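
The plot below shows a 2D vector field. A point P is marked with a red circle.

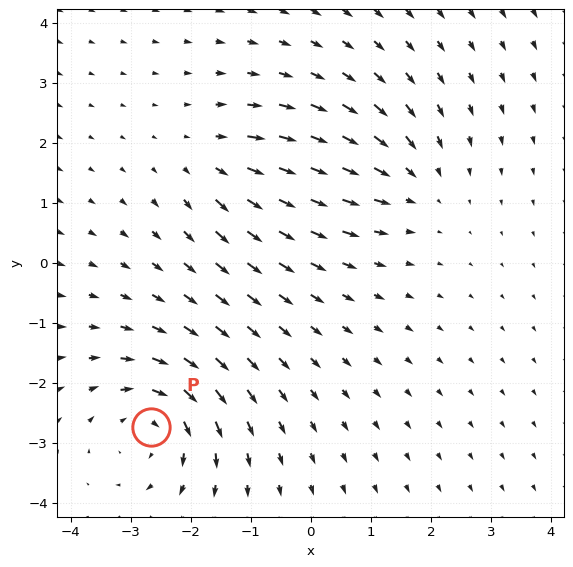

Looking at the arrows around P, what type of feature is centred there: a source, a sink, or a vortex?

vortex

At P (-2.7, -2.7) the arrows circulate clockwise. Divergence ≈0, curl about -5 — near-zero divergence with nonzero curl is a vortex.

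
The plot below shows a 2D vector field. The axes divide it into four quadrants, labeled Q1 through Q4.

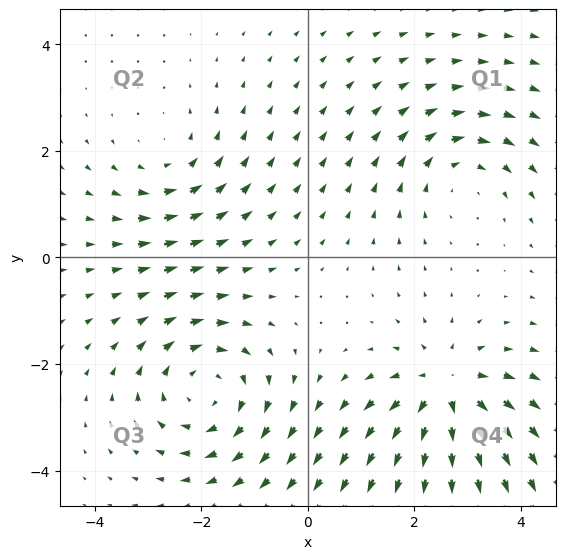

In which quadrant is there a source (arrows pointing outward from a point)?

Q4

The source sits at approximately (2.6, -2.5), which lies in quadrant Q4. The divergence there is about +4, positive as expected for a source.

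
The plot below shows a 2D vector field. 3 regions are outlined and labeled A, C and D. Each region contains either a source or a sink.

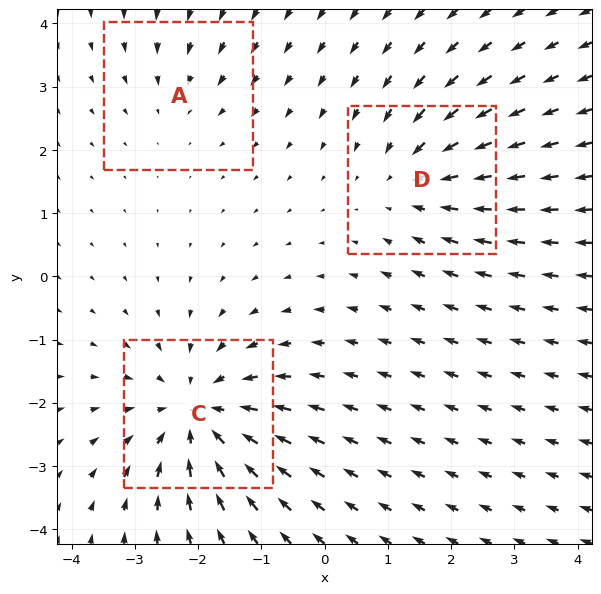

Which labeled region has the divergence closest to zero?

Divergence at each region's feature centre — A: about -2, C: about -5, D: about -3. Region A is closest to zero.

A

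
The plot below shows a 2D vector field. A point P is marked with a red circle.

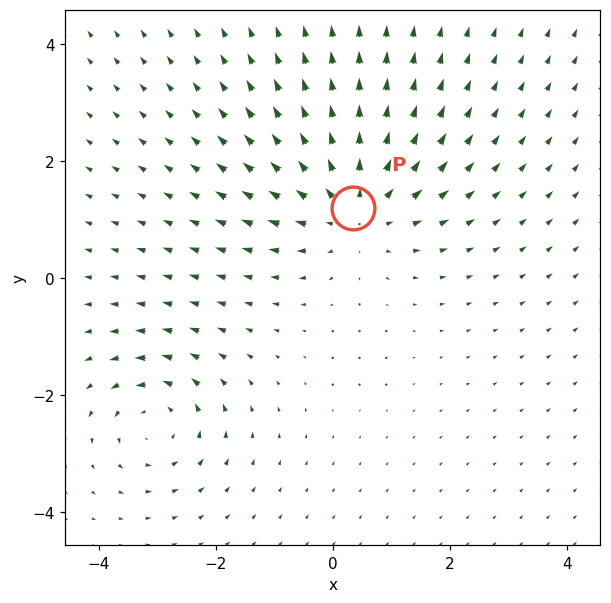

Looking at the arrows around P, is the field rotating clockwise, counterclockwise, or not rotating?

not rotating

Near P at (0.4, 1.2) the arrows show no circulation. The curl there is ≈0.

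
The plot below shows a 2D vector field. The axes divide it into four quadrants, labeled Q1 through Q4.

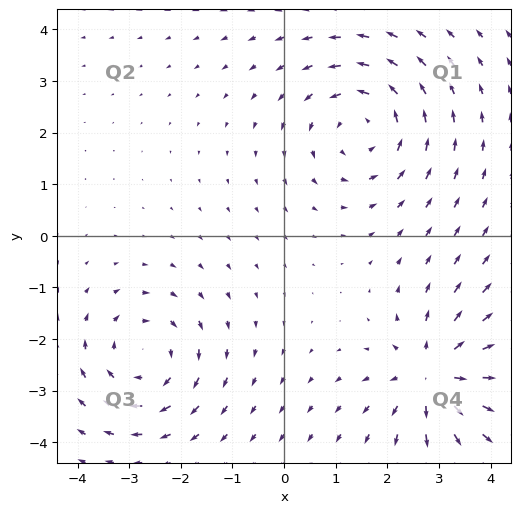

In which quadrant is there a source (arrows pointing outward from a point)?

Q4

The source sits at approximately (2.9, -2.7), which lies in quadrant Q4. The divergence there is about +5, positive as expected for a source.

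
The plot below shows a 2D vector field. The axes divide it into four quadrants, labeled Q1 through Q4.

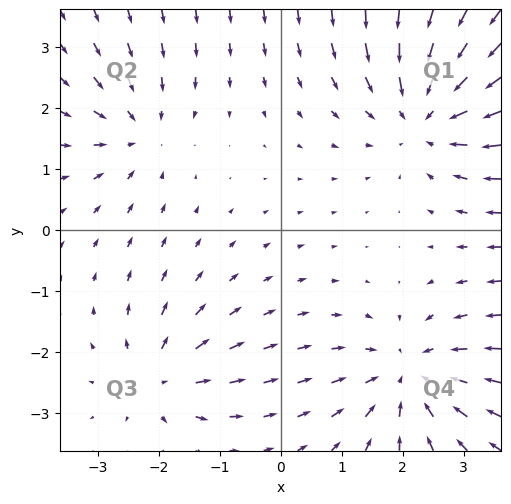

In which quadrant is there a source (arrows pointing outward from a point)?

The source sits at approximately (-2.0, -2.5), which lies in quadrant Q3. The divergence there is about +4, positive as expected for a source.

Q3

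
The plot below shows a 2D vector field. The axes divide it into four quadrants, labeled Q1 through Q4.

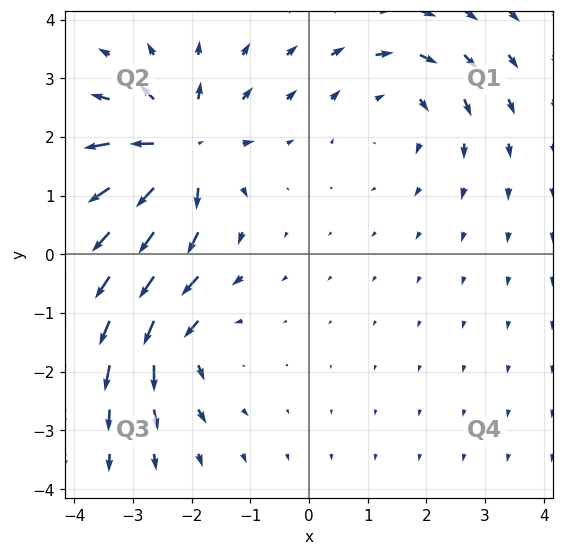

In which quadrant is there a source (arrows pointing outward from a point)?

Q2

The source sits at approximately (-2.2, 1.8), which lies in quadrant Q2. The divergence there is about +6, positive as expected for a source.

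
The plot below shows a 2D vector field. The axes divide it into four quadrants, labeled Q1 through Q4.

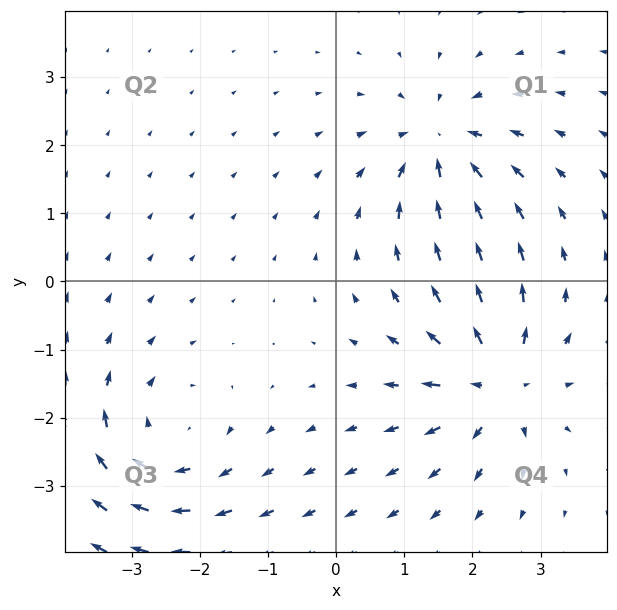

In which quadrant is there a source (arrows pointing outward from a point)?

Q4

The source sits at approximately (2.3, -1.5), which lies in quadrant Q4. The divergence there is about +6, positive as expected for a source.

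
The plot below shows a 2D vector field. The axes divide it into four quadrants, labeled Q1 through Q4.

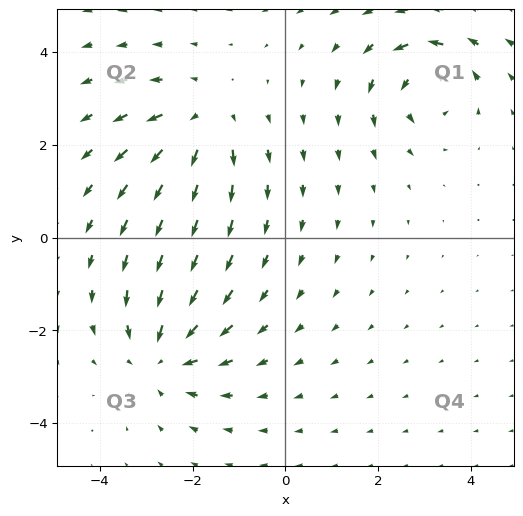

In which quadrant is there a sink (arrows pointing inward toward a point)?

Q3

The sink sits at approximately (-2.6, -2.5), which lies in quadrant Q3. The divergence there is about -4, negative as expected for a sink.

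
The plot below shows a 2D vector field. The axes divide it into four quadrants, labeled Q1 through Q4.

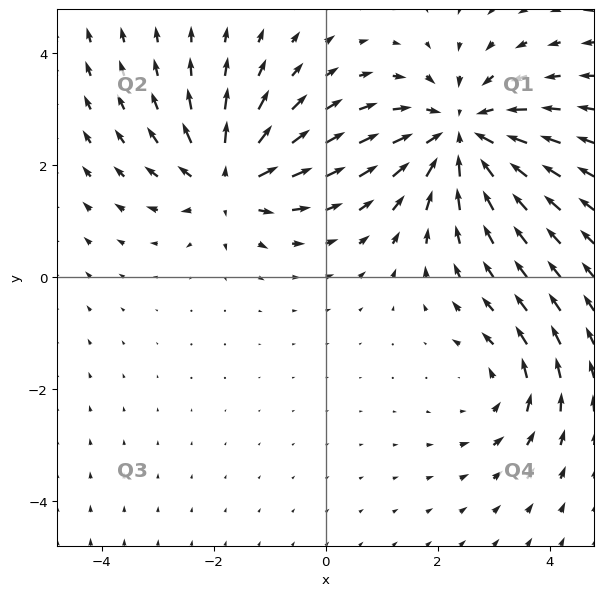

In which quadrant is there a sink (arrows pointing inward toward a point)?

Q1

The sink sits at approximately (2.4, 2.6), which lies in quadrant Q1. The divergence there is about -4, negative as expected for a sink.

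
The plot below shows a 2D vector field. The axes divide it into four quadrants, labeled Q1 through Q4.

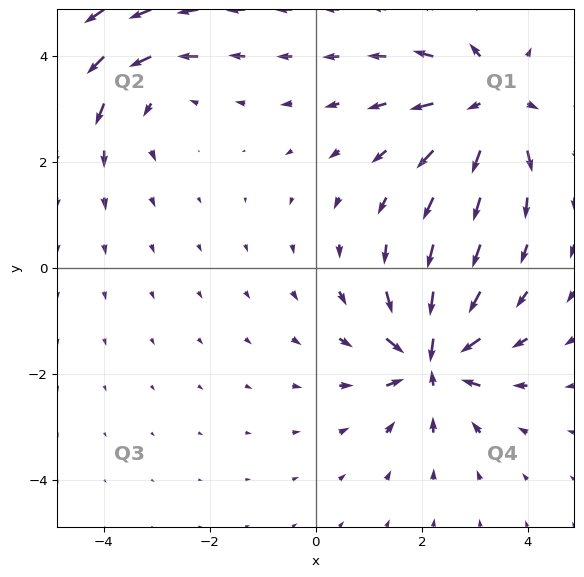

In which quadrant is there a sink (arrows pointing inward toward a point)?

The sink sits at approximately (2.2, -1.7), which lies in quadrant Q4. The divergence there is about -6, negative as expected for a sink.

Q4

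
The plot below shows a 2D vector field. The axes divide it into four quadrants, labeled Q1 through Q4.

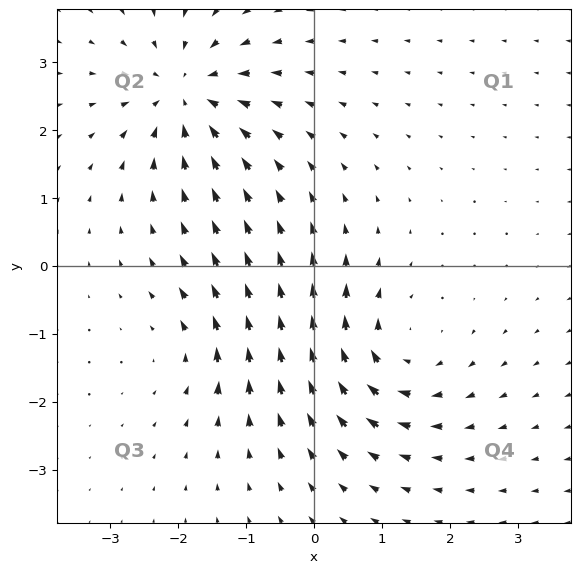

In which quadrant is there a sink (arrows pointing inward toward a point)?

Q2

The sink sits at approximately (-1.9, 2.5), which lies in quadrant Q2. The divergence there is about -5, negative as expected for a sink.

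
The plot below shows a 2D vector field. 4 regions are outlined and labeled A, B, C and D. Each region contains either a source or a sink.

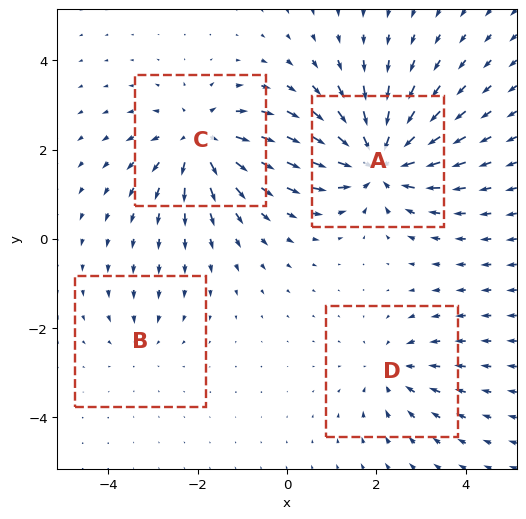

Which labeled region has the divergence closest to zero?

B

Divergence at each region's feature centre — A: about -7, B: about -2, C: about +5, D: about -3. Region B is closest to zero.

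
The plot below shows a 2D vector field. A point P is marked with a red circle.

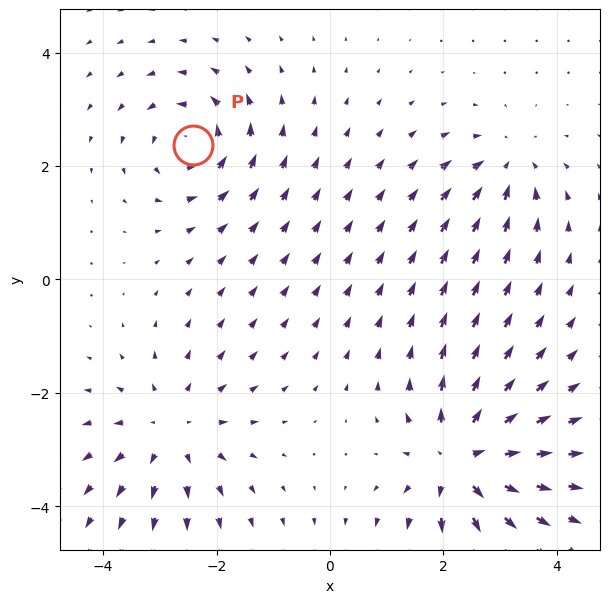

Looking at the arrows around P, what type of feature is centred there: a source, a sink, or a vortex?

At P (-2.4, 2.4) the arrows circulate counterclockwise. Divergence ≈0, curl about +5 — near-zero divergence with nonzero curl is a vortex.

vortex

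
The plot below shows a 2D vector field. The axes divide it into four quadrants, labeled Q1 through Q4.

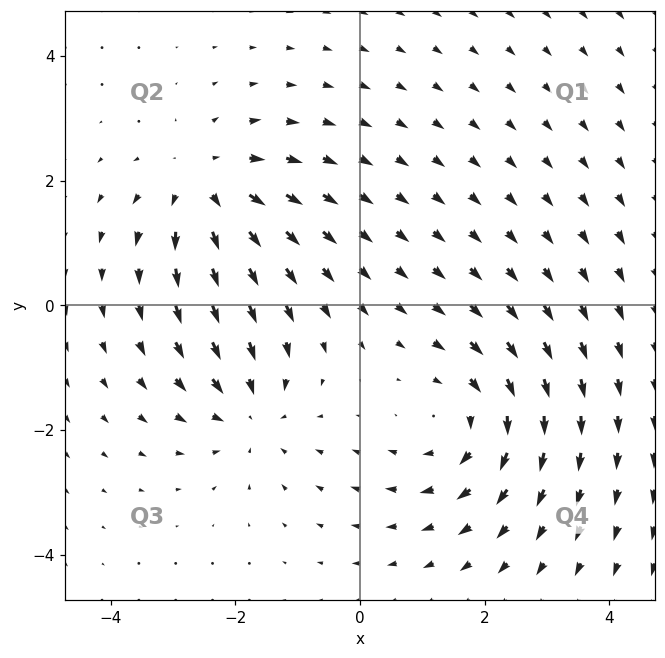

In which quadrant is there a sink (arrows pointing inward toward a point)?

The sink sits at approximately (-1.8, -1.7), which lies in quadrant Q3. The divergence there is about -3, negative as expected for a sink.

Q3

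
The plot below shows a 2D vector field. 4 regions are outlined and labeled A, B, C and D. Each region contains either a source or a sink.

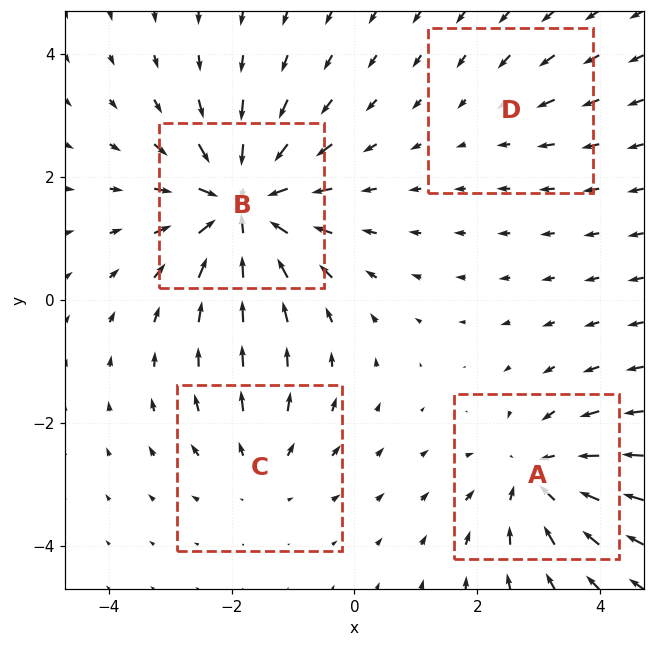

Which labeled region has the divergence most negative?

Divergence at each region's feature centre — A: about -5, B: about -8, C: about +3, D: about -2. Region B is most negative.

B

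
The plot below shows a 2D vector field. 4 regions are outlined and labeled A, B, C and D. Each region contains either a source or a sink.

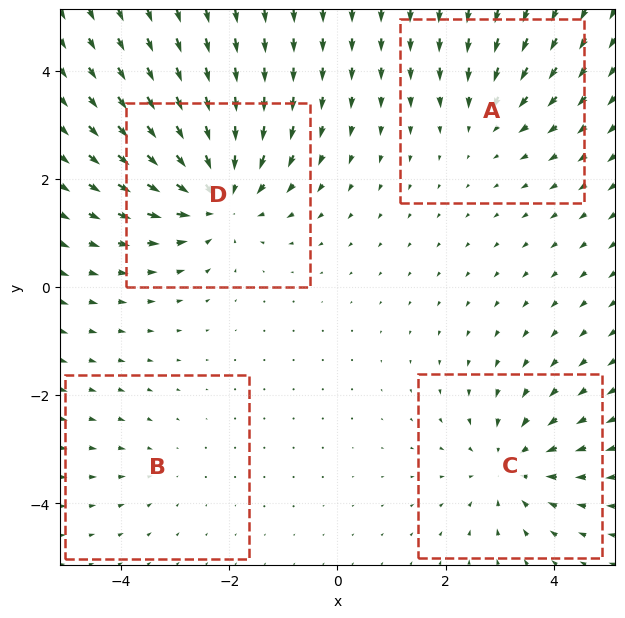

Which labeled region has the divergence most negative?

D

Divergence at each region's feature centre — A: about -3, B: about -2, C: about -4, D: about -6. Region D is most negative.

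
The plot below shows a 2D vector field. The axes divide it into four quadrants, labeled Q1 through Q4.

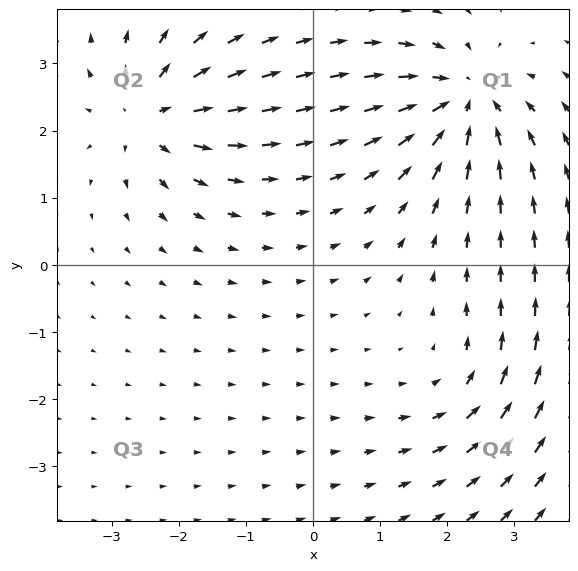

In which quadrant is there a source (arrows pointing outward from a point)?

Q2

The source sits at approximately (-2.4, 2.2), which lies in quadrant Q2. The divergence there is about +5, positive as expected for a source.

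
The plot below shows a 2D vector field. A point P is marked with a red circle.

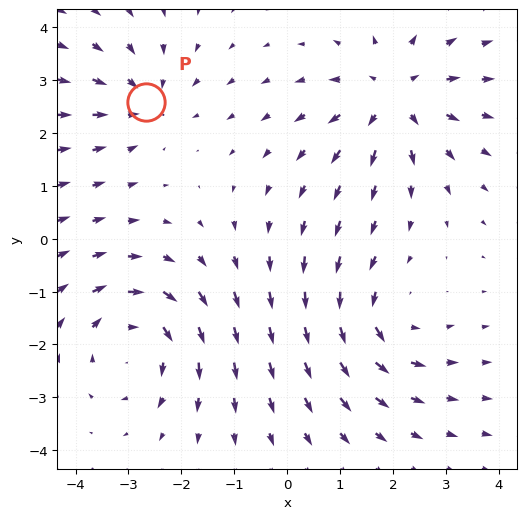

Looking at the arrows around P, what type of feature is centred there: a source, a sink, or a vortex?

sink

At P (-2.7, 2.6) the arrows converge inward. Divergence about -4, curl ≈0 — negative divergence with near-zero curl is a sink.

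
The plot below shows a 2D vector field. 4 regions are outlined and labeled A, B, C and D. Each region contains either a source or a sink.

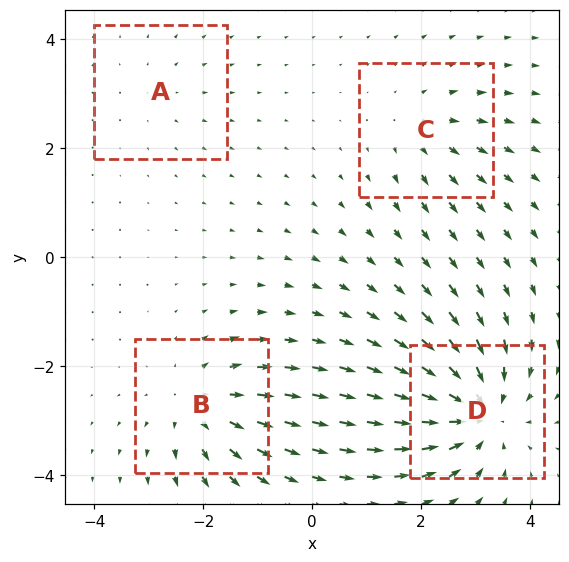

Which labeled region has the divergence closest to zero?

A

Divergence at each region's feature centre — A: about +2, B: about +5, C: about +3, D: about -7. Region A is closest to zero.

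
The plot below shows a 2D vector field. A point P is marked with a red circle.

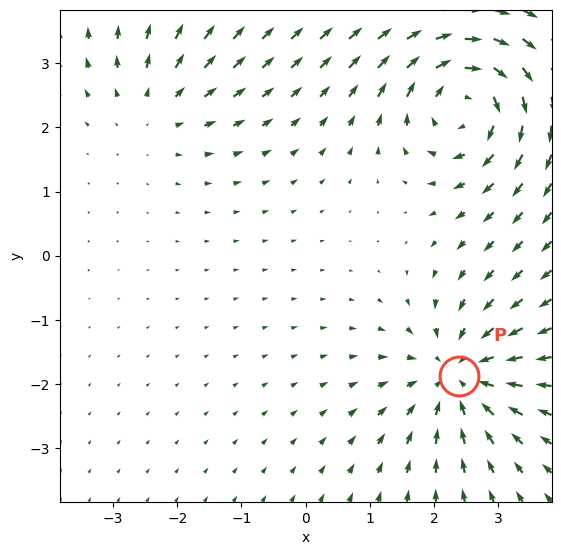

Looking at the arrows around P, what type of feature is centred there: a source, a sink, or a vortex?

At P (2.4, -1.9) the arrows converge inward. Divergence about -4, curl ≈0 — negative divergence with near-zero curl is a sink.

sink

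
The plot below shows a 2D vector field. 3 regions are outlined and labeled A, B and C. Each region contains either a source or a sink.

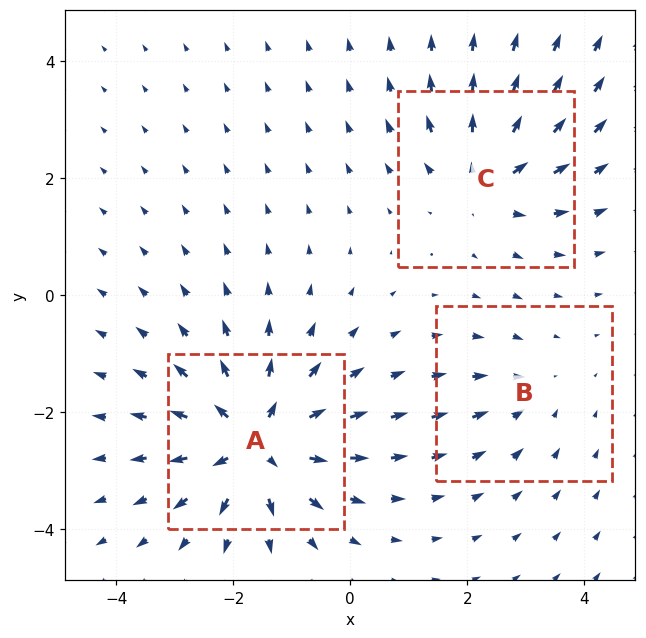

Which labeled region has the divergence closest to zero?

B

Divergence at each region's feature centre — A: about +6, B: about -2, C: about +4. Region B is closest to zero.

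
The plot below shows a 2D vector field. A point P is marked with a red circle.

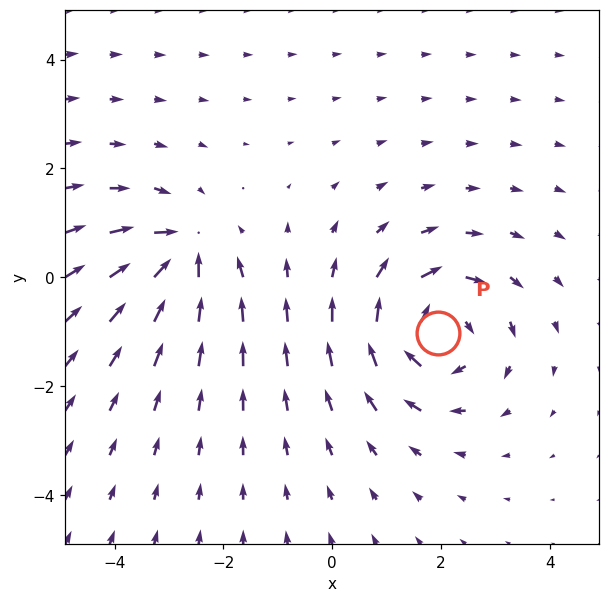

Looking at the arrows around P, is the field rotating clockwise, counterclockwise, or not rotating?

Near P at (1.9, -1.0) the arrows circulate clockwise. The curl (z-component) there is about -5; negative curl means clockwise rotation.

clockwise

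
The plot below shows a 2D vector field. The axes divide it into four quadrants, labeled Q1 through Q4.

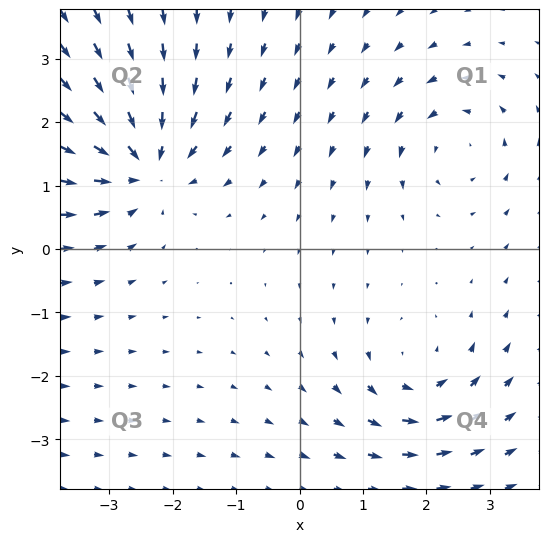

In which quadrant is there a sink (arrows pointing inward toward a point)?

The sink sits at approximately (-2.5, 1.4), which lies in quadrant Q2. The divergence there is about -5, negative as expected for a sink.

Q2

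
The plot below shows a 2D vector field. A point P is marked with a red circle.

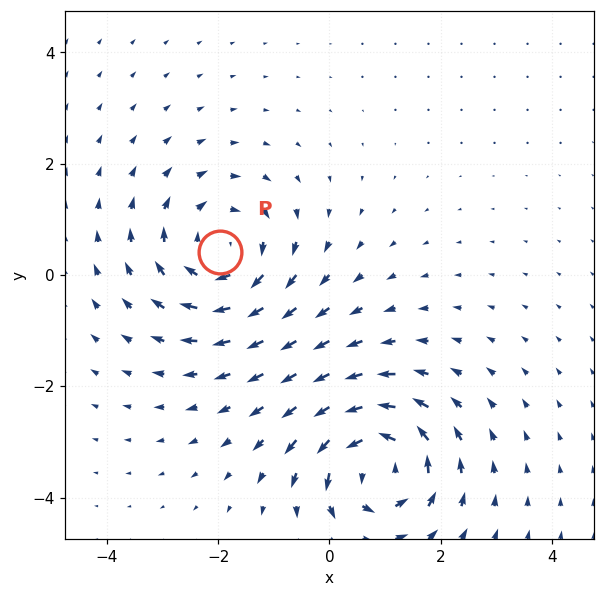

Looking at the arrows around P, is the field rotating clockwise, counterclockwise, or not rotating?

Near P at (-2.0, 0.4) the arrows circulate clockwise. The curl (z-component) there is about -4; negative curl means clockwise rotation.

clockwise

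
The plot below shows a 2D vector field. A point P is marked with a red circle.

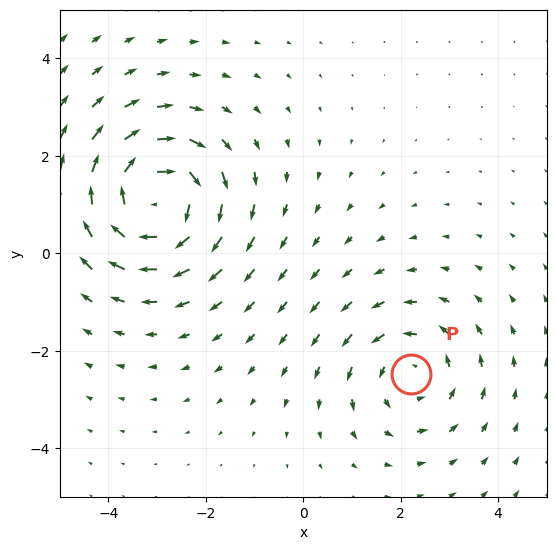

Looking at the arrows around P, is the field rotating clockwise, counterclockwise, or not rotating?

counterclockwise

Near P at (2.2, -2.5) the arrows circulate counterclockwise. The curl (z-component) there is about +2; positive curl means counterclockwise rotation.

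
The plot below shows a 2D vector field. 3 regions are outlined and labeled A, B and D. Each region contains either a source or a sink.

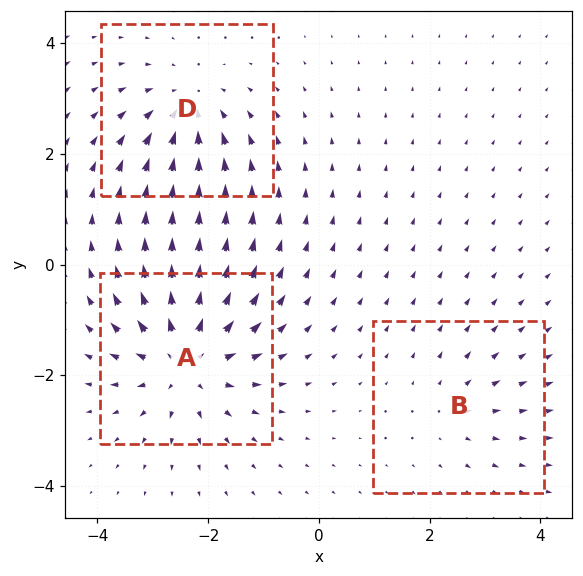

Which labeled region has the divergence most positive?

Divergence at each region's feature centre — A: about +5, B: about +2, D: about -3. Region A is most positive.

A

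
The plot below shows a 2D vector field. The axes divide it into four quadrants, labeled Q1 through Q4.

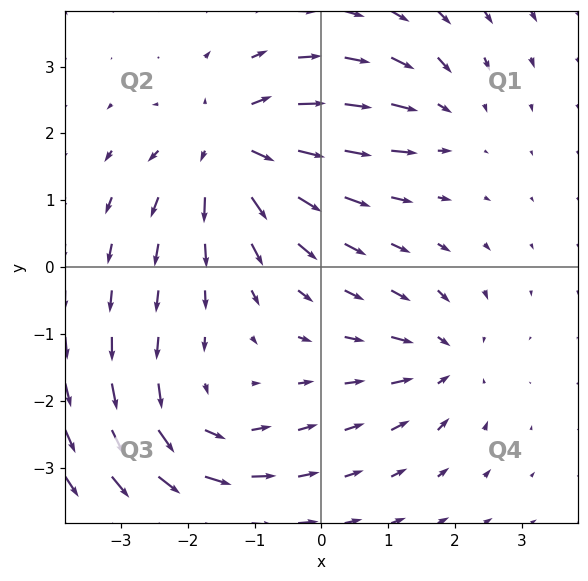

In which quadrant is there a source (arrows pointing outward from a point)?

The source sits at approximately (-1.3, 1.8), which lies in quadrant Q2. The divergence there is about +5, positive as expected for a source.

Q2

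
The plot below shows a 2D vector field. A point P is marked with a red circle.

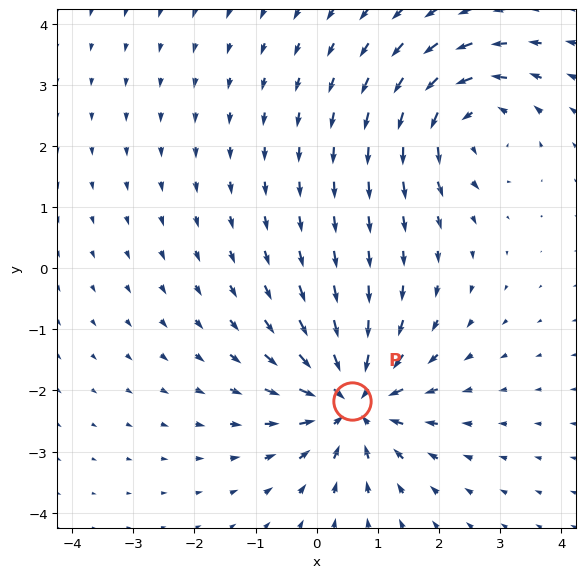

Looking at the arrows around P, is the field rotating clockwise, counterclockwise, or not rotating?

not rotating

Near P at (0.6, -2.2) the arrows show no circulation. The curl there is ≈0.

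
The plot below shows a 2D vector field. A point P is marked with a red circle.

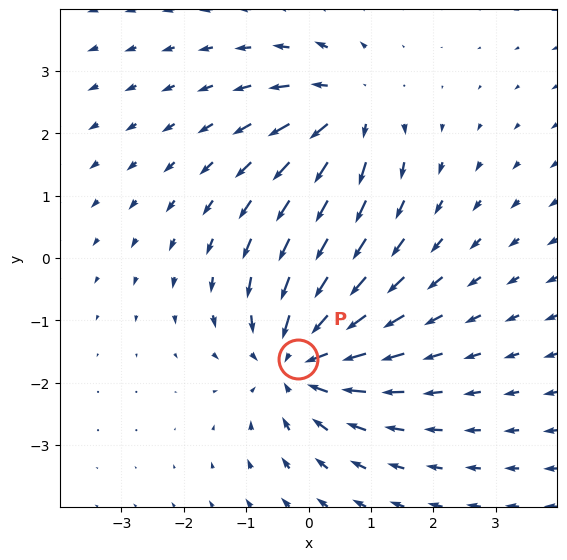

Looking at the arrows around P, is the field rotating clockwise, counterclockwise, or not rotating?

not rotating

Near P at (-0.2, -1.6) the arrows show no circulation. The curl there is ≈0.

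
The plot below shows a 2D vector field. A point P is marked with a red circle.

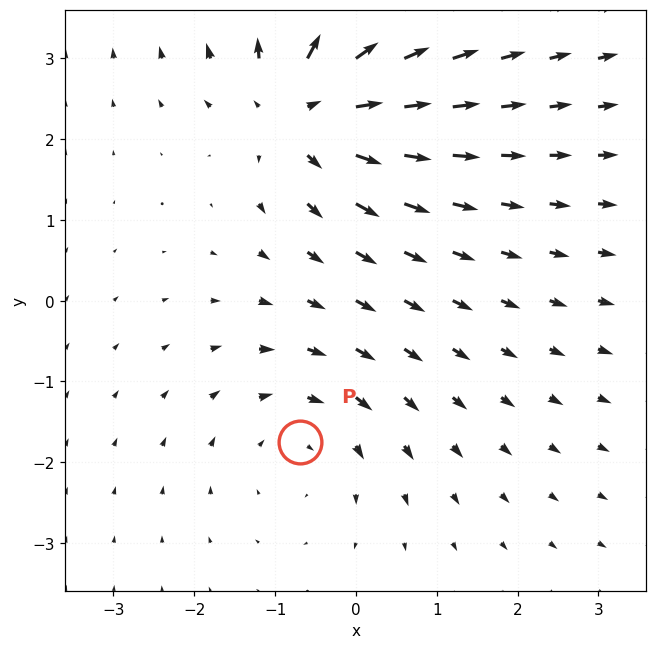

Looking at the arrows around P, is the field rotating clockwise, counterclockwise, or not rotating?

Near P at (-0.7, -1.8) the arrows circulate clockwise. The curl (z-component) there is about -3; negative curl means clockwise rotation.

clockwise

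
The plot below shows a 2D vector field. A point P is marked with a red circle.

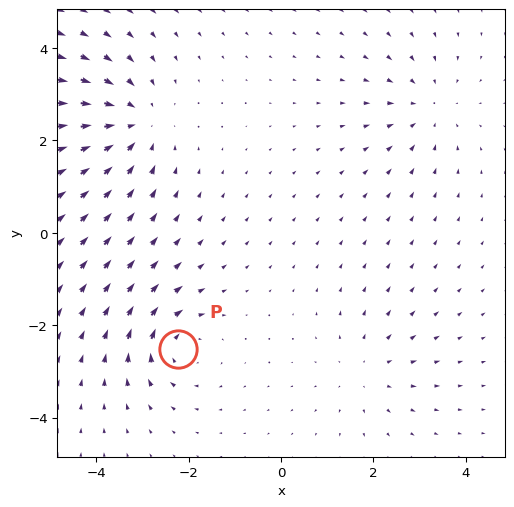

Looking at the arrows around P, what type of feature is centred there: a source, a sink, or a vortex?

At P (-2.2, -2.5) the arrows circulate clockwise. Divergence ≈0, curl about -5 — near-zero divergence with nonzero curl is a vortex.

vortex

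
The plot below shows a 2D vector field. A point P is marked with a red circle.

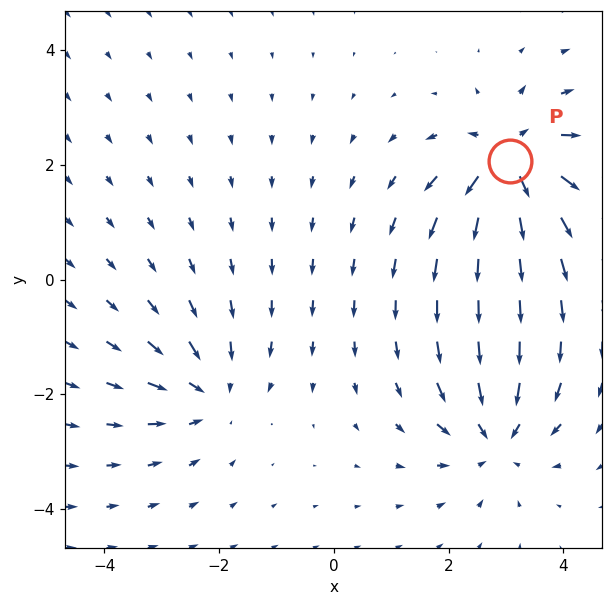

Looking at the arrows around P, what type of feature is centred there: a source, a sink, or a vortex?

At P (3.1, 2.1) the arrows spread outward. Divergence about +7, curl ≈0 — positive divergence with near-zero curl is a source.

source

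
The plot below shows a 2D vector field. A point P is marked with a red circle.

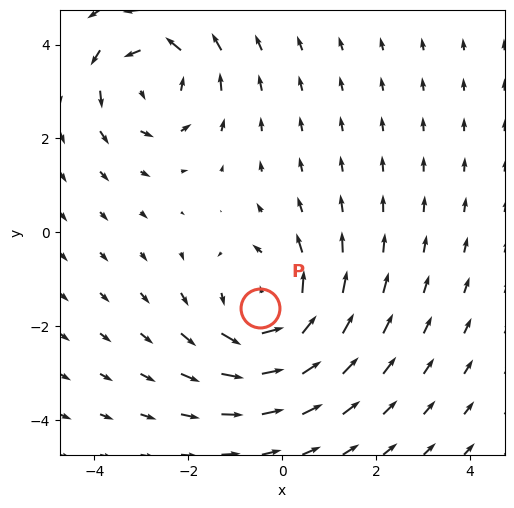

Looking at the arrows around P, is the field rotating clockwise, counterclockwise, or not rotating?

counterclockwise

Near P at (-0.5, -1.6) the arrows circulate counterclockwise. The curl (z-component) there is about +4; positive curl means counterclockwise rotation.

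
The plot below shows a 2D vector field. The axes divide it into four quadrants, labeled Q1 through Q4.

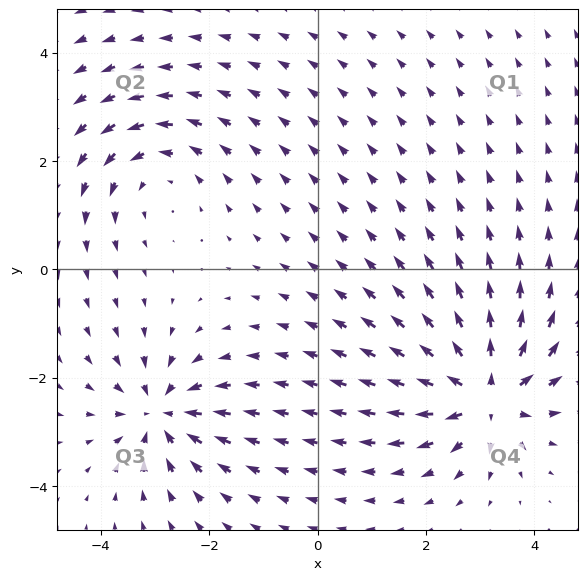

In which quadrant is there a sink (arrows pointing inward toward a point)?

The sink sits at approximately (-2.9, -2.7), which lies in quadrant Q3. The divergence there is about -5, negative as expected for a sink.

Q3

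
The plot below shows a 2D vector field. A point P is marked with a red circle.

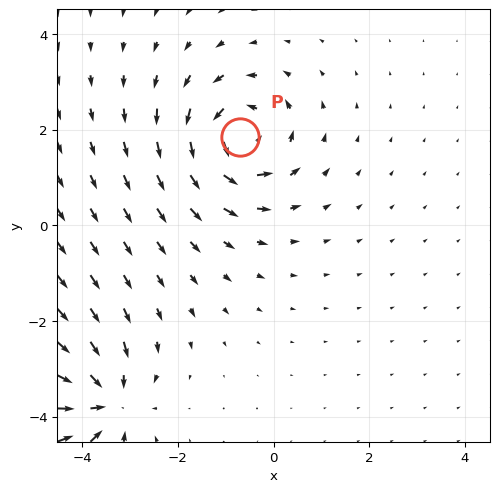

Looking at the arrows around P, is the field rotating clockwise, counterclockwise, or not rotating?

counterclockwise

Near P at (-0.7, 1.8) the arrows circulate counterclockwise. The curl (z-component) there is about +4; positive curl means counterclockwise rotation.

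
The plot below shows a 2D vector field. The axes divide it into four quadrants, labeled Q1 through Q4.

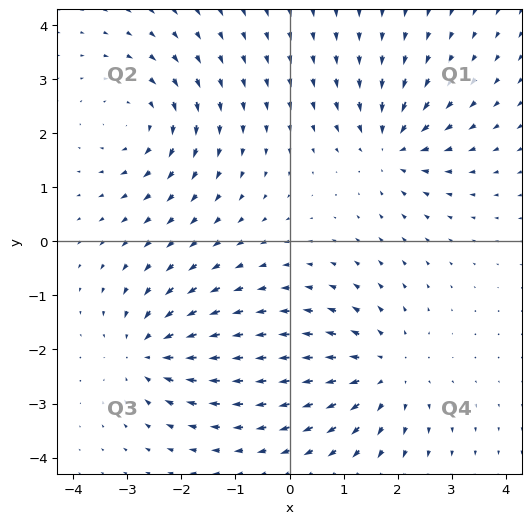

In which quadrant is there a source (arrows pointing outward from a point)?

The source sits at approximately (1.8, -2.4), which lies in quadrant Q4. The divergence there is about +3, positive as expected for a source.

Q4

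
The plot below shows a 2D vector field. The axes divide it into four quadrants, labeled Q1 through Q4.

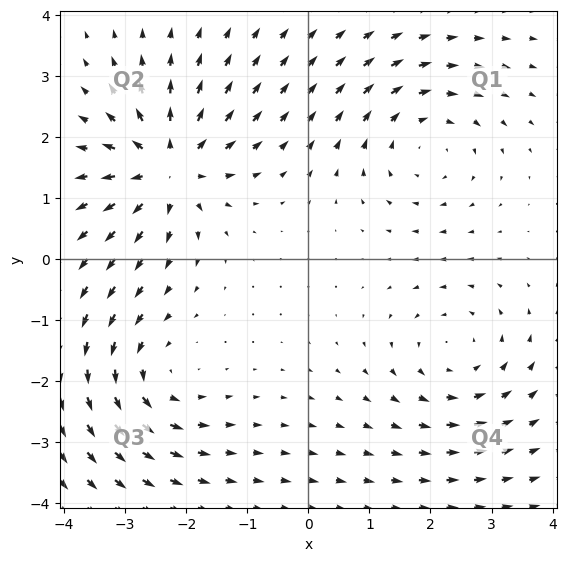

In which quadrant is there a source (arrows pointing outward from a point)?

The source sits at approximately (-2.3, 1.5), which lies in quadrant Q2. The divergence there is about +6, positive as expected for a source.

Q2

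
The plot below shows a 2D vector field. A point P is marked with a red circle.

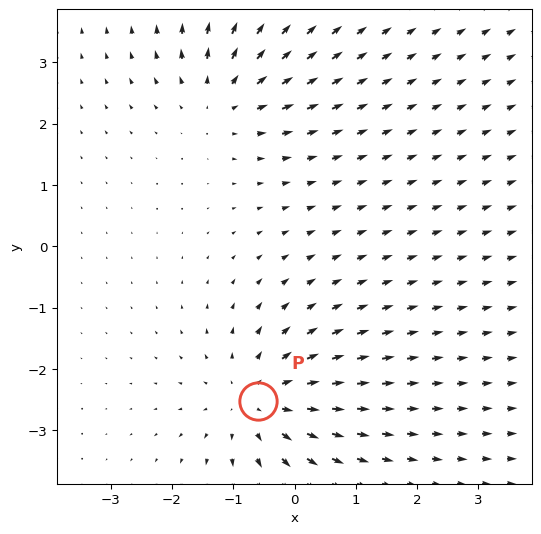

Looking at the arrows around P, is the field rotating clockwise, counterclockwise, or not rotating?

Near P at (-0.6, -2.5) the arrows show no circulation. The curl there is ≈0.

not rotating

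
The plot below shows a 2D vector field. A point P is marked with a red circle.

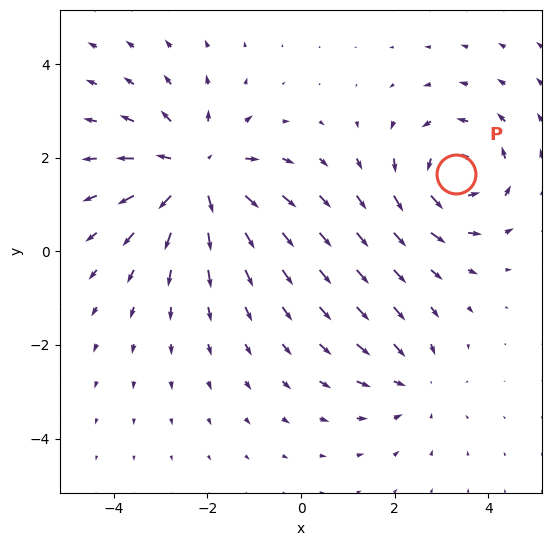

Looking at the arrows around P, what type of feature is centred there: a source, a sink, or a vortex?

vortex

At P (3.3, 1.7) the arrows circulate counterclockwise. Divergence ≈0, curl about +4 — near-zero divergence with nonzero curl is a vortex.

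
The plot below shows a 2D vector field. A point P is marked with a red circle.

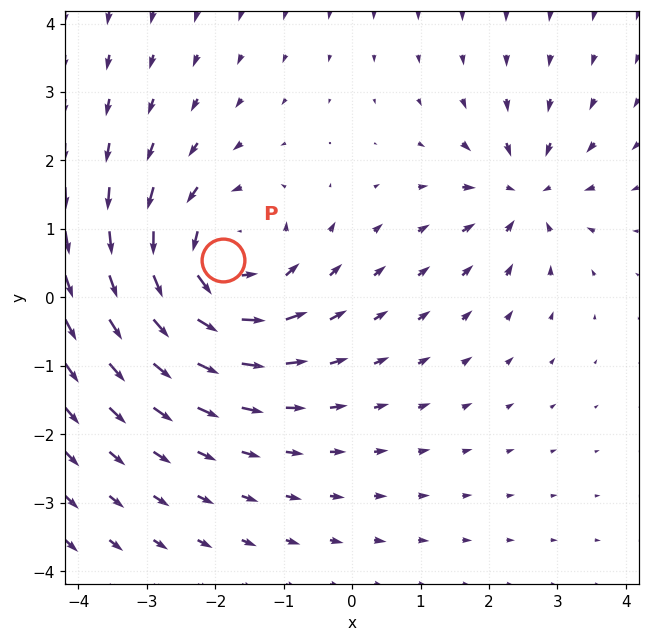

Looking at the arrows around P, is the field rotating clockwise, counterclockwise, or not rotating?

Near P at (-1.9, 0.6) the arrows circulate counterclockwise. The curl (z-component) there is about +5; positive curl means counterclockwise rotation.

counterclockwise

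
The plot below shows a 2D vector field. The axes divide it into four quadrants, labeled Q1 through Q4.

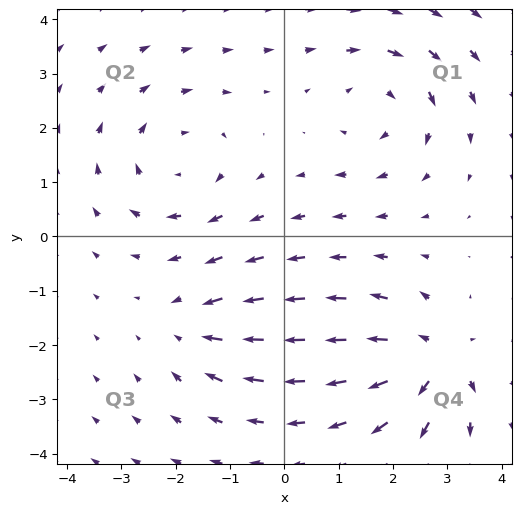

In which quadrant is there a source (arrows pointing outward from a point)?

Q4

The source sits at approximately (2.8, -2.3), which lies in quadrant Q4. The divergence there is about +6, positive as expected for a source.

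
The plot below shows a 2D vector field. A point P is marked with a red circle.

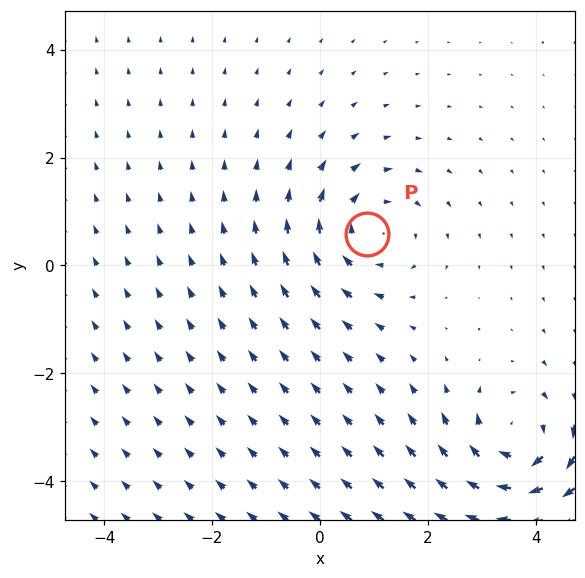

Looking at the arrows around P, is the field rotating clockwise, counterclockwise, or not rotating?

Near P at (0.9, 0.6) the arrows circulate clockwise. The curl (z-component) there is about -3; negative curl means clockwise rotation.

clockwise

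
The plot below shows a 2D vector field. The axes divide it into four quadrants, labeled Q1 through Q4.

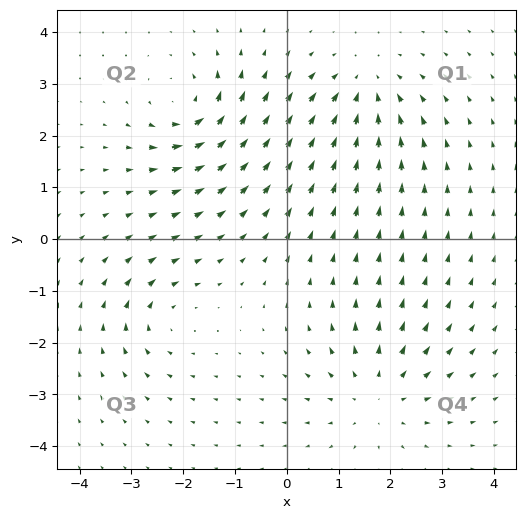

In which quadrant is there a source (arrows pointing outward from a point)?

Q4

The source sits at approximately (1.8, -3.0), which lies in quadrant Q4. The divergence there is about +4, positive as expected for a source.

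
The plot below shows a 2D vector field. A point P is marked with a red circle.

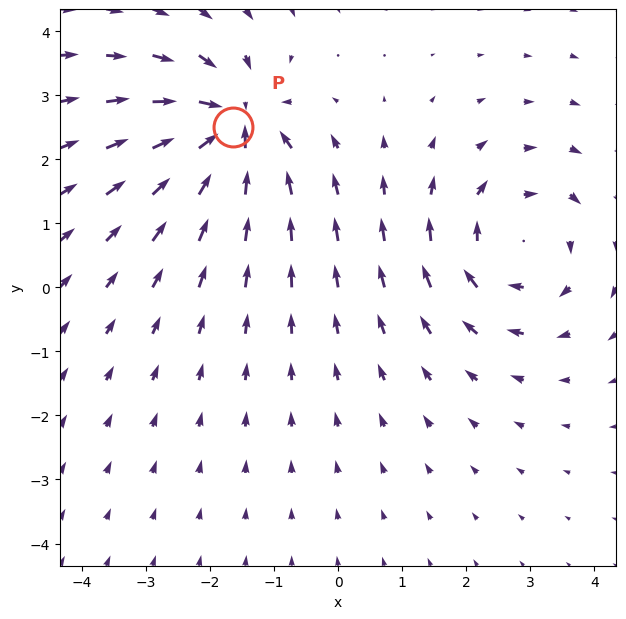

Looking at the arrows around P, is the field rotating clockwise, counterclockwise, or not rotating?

not rotating

Near P at (-1.6, 2.5) the arrows show no circulation. The curl there is ≈0.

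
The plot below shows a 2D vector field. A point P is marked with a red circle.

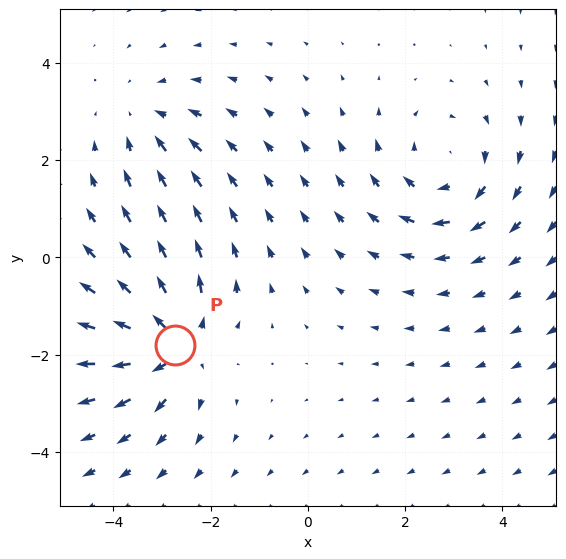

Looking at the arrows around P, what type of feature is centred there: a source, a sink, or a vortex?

At P (-2.7, -1.8) the arrows spread outward. Divergence about +4, curl ≈0 — positive divergence with near-zero curl is a source.

source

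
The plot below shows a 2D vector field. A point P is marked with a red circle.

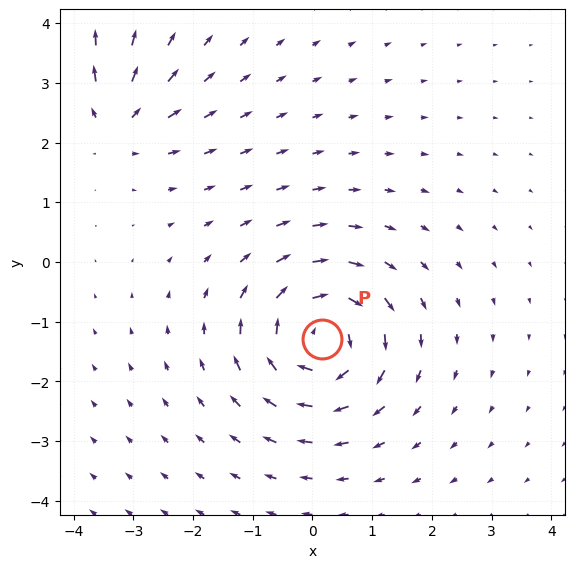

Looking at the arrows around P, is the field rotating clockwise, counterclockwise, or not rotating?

Near P at (0.2, -1.3) the arrows circulate clockwise. The curl (z-component) there is about -6; negative curl means clockwise rotation.

clockwise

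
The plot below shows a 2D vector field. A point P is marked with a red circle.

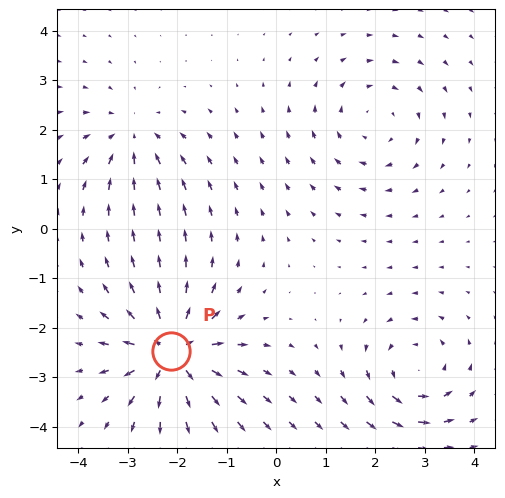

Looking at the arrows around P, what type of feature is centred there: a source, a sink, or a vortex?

At P (-2.1, -2.5) the arrows spread outward. Divergence about +7, curl ≈0 — positive divergence with near-zero curl is a source.

source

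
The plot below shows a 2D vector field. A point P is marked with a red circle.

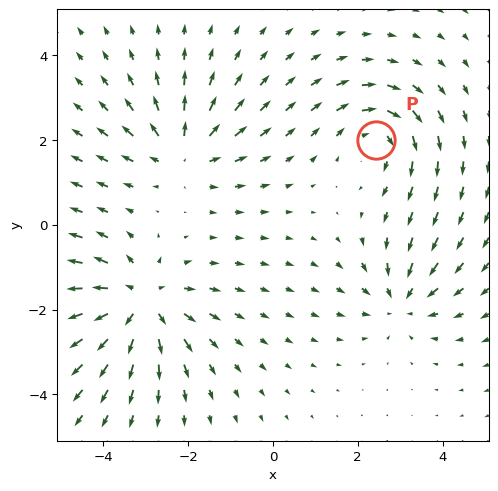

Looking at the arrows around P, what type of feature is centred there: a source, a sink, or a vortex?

At P (2.4, 2.0) the arrows circulate clockwise. Divergence ≈0, curl about -4 — near-zero divergence with nonzero curl is a vortex.

vortex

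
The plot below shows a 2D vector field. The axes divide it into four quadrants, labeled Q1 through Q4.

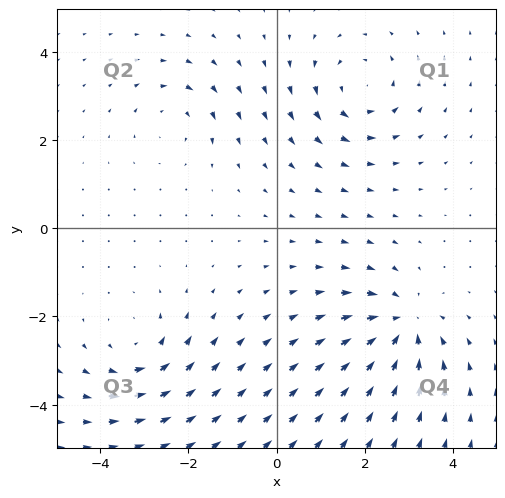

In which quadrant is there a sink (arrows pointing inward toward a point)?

The sink sits at approximately (2.8, -2.2), which lies in quadrant Q4. The divergence there is about -5, negative as expected for a sink.

Q4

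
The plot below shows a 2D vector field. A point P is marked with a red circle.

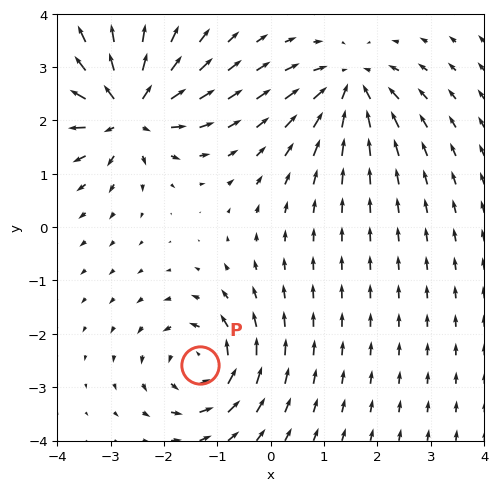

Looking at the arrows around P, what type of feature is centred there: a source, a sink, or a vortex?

vortex

At P (-1.3, -2.6) the arrows circulate counterclockwise. Divergence ≈0, curl about +5 — near-zero divergence with nonzero curl is a vortex.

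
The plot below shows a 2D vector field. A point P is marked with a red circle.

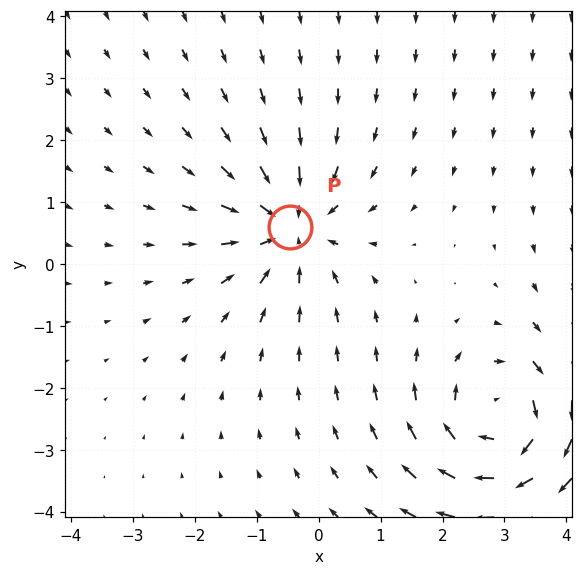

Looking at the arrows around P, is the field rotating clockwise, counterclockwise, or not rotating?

Near P at (-0.5, 0.6) the arrows show no circulation. The curl there is ≈0.

not rotating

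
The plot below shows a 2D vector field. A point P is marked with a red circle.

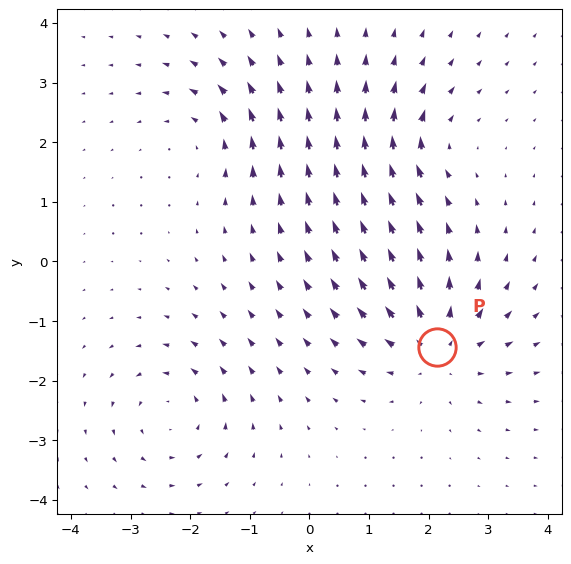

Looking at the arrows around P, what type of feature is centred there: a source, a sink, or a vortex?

source

At P (2.1, -1.4) the arrows spread outward. Divergence about +6, curl ≈0 — positive divergence with near-zero curl is a source.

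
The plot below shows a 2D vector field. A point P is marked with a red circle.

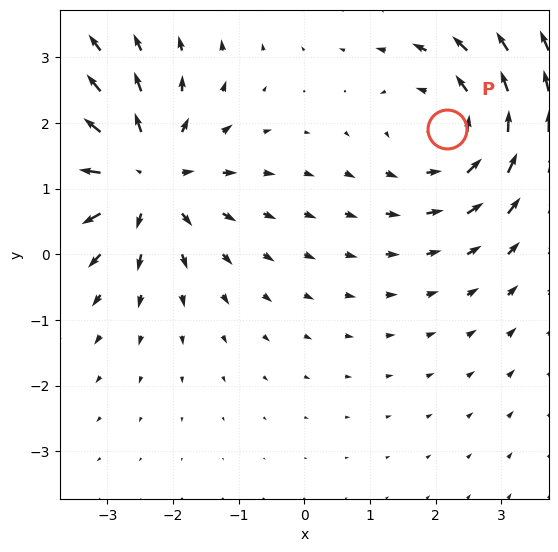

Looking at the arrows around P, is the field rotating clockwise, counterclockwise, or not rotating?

Near P at (2.2, 1.9) the arrows circulate counterclockwise. The curl (z-component) there is about +3; positive curl means counterclockwise rotation.

counterclockwise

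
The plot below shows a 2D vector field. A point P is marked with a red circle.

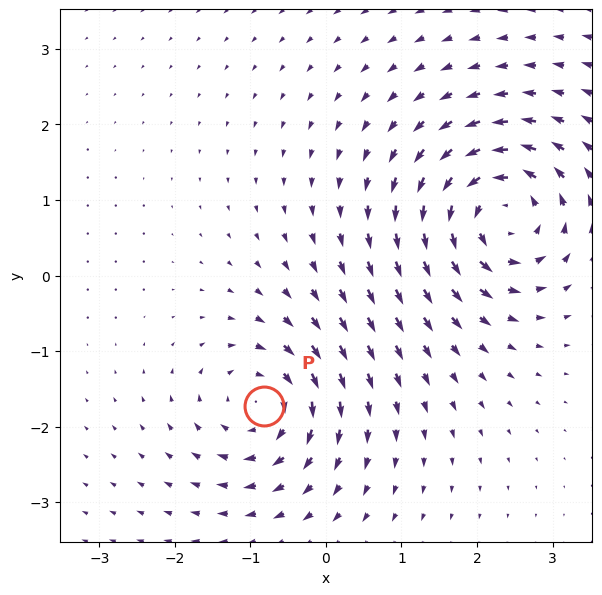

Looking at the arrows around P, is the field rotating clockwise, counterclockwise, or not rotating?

clockwise

Near P at (-0.8, -1.7) the arrows circulate clockwise. The curl (z-component) there is about -5; negative curl means clockwise rotation.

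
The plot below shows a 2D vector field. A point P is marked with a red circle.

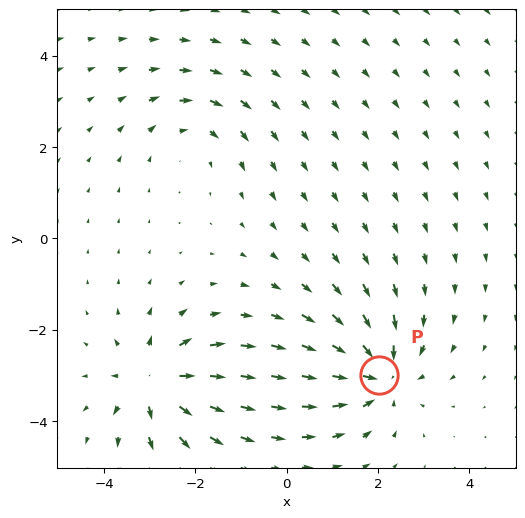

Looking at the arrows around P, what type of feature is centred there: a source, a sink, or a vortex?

At P (2.0, -3.0) the arrows converge inward. Divergence about -5, curl ≈0 — negative divergence with near-zero curl is a sink.

sink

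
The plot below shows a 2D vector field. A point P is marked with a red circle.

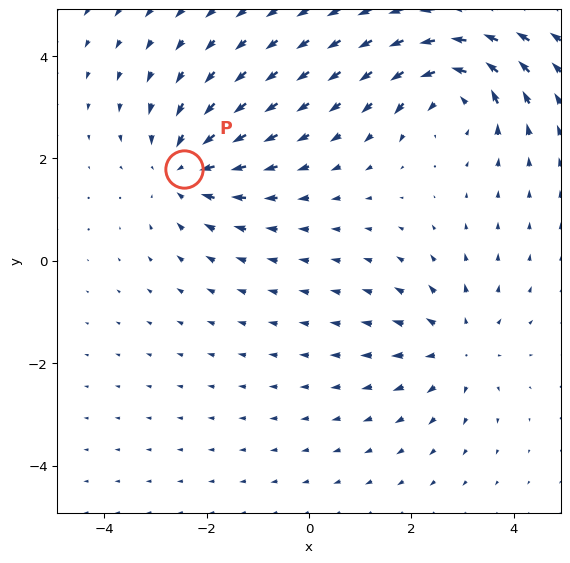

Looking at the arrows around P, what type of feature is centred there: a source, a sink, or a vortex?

sink

At P (-2.4, 1.8) the arrows converge inward. Divergence about -4, curl ≈0 — negative divergence with near-zero curl is a sink.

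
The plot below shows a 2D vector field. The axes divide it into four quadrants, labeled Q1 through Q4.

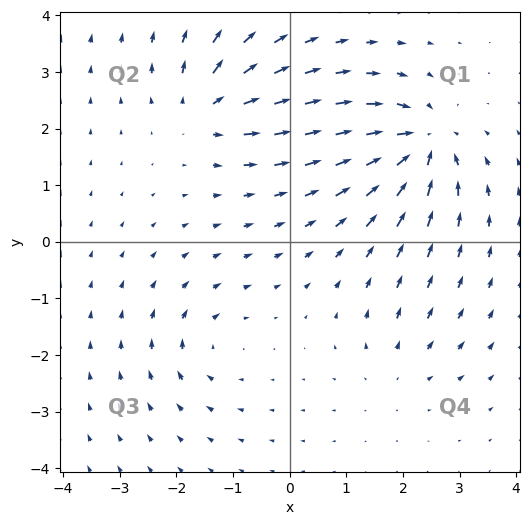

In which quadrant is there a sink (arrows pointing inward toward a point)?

The sink sits at approximately (2.3, 1.7), which lies in quadrant Q1. The divergence there is about -7, negative as expected for a sink.

Q1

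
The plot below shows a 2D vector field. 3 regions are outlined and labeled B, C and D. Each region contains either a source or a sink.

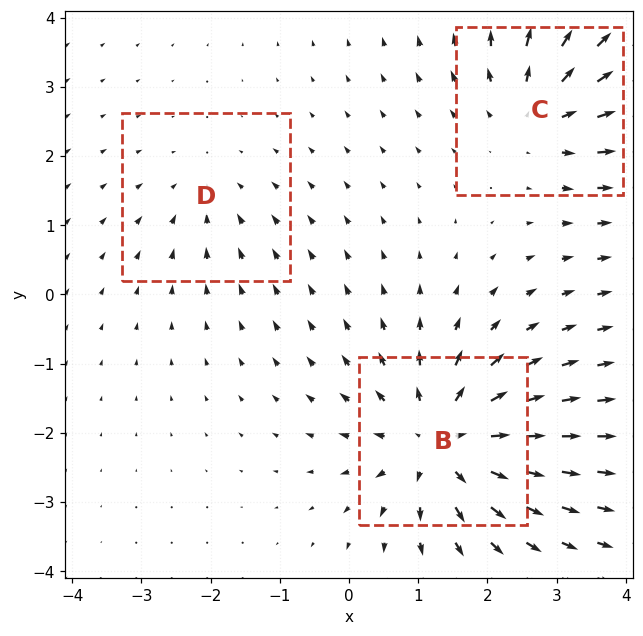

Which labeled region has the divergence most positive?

B

Divergence at each region's feature centre — B: about +5, C: about +4, D: about -2. Region B is most positive.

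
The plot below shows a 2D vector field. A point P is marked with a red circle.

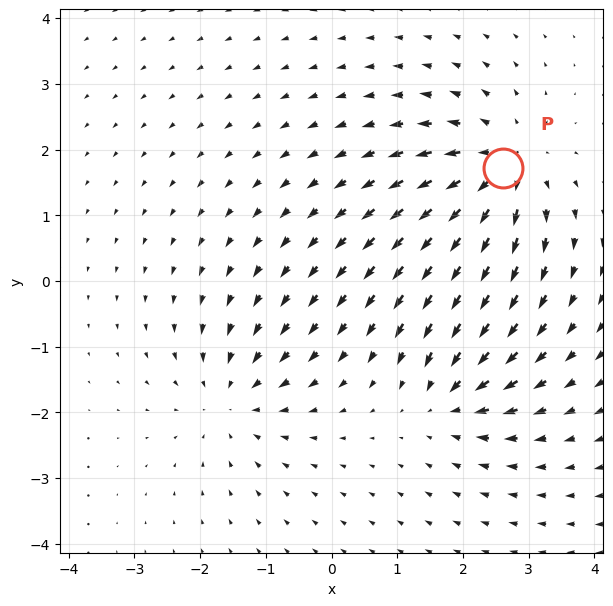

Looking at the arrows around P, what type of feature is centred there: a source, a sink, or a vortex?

At P (2.6, 1.7) the arrows spread outward. Divergence about +5, curl ≈0 — positive divergence with near-zero curl is a source.

source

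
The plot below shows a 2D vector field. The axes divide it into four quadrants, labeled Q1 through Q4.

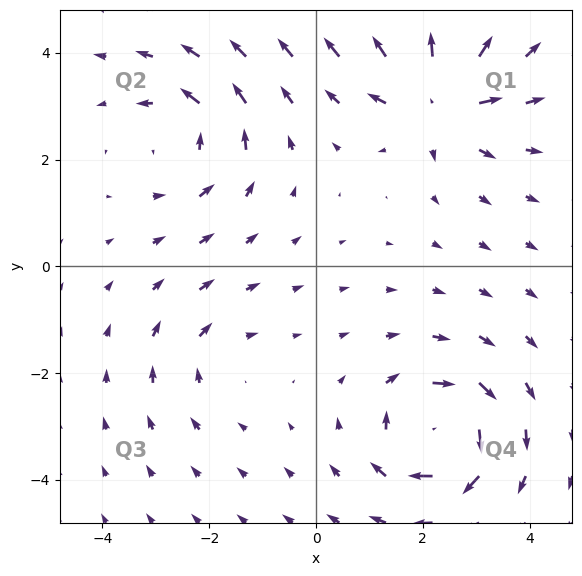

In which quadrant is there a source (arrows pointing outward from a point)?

Q1

The source sits at approximately (2.3, 3.1), which lies in quadrant Q1. The divergence there is about +5, positive as expected for a source.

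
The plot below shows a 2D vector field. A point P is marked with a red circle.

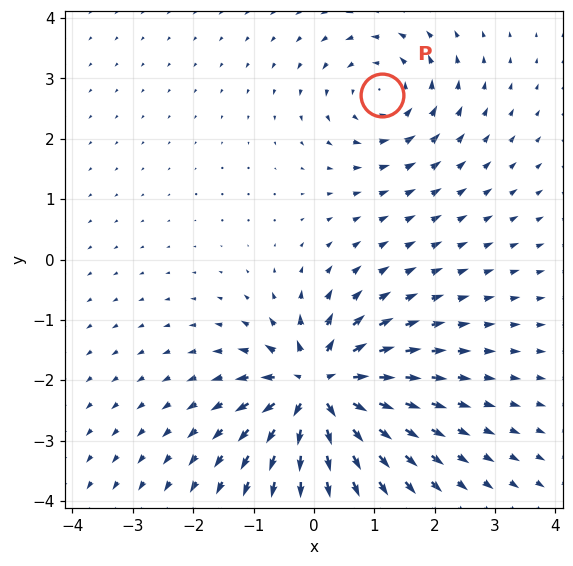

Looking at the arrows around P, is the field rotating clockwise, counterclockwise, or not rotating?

Near P at (1.1, 2.7) the arrows circulate counterclockwise. The curl (z-component) there is about +4; positive curl means counterclockwise rotation.

counterclockwise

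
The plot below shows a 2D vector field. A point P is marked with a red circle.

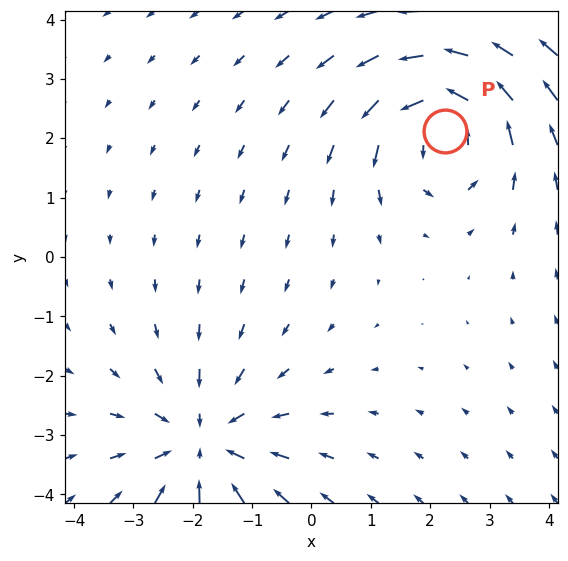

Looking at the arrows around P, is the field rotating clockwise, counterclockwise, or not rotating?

counterclockwise

Near P at (2.3, 2.1) the arrows circulate counterclockwise. The curl (z-component) there is about +4; positive curl means counterclockwise rotation.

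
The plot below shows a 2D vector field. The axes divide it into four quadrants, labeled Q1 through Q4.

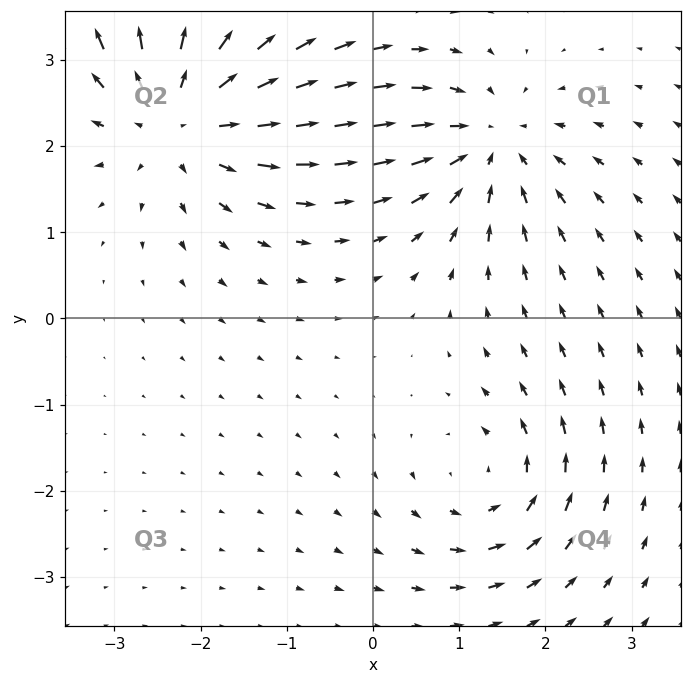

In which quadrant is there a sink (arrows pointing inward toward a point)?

Q1

The sink sits at approximately (1.4, 2.0), which lies in quadrant Q1. The divergence there is about -4, negative as expected for a sink.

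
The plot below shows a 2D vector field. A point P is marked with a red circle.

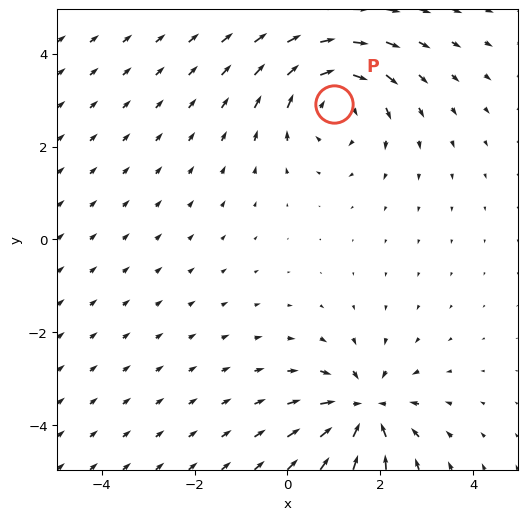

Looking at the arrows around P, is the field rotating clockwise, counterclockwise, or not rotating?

clockwise

Near P at (1.0, 2.9) the arrows circulate clockwise. The curl (z-component) there is about -4; negative curl means clockwise rotation.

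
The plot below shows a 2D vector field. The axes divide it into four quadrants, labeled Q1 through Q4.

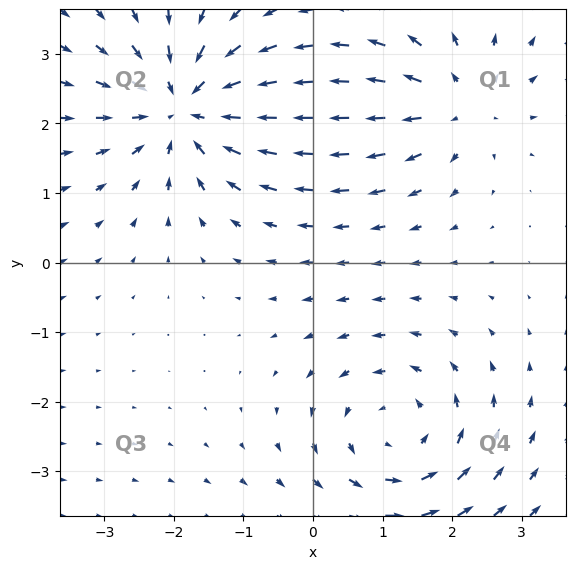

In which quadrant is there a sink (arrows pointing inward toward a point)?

Q2

The sink sits at approximately (-1.8, 2.2), which lies in quadrant Q2. The divergence there is about -6, negative as expected for a sink.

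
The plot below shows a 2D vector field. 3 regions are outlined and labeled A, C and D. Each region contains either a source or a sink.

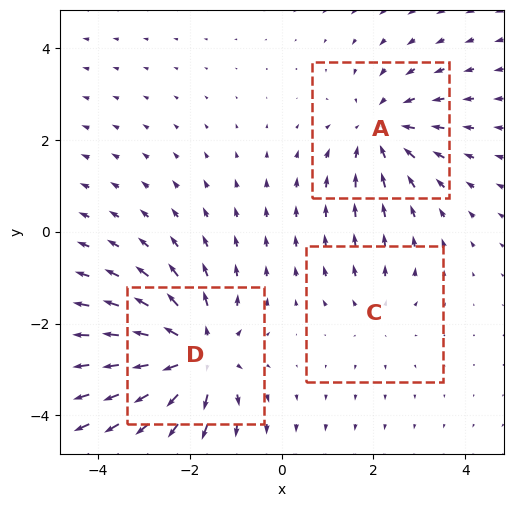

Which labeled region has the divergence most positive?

Divergence at each region's feature centre — A: about -3, C: about +2, D: about +4. Region D is most positive.

D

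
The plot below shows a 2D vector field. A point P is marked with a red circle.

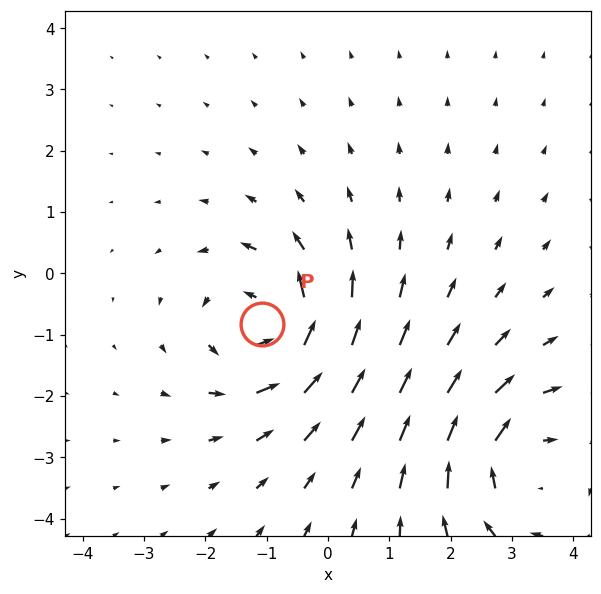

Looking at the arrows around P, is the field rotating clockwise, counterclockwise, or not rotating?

Near P at (-1.1, -0.8) the arrows circulate counterclockwise. The curl (z-component) there is about +6; positive curl means counterclockwise rotation.

counterclockwise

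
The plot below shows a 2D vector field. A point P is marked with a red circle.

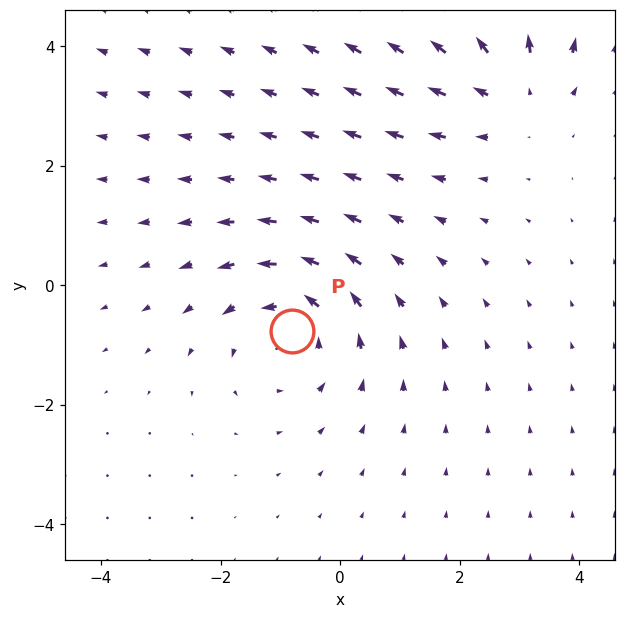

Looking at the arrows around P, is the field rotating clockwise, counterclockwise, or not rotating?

counterclockwise

Near P at (-0.8, -0.8) the arrows circulate counterclockwise. The curl (z-component) there is about +4; positive curl means counterclockwise rotation.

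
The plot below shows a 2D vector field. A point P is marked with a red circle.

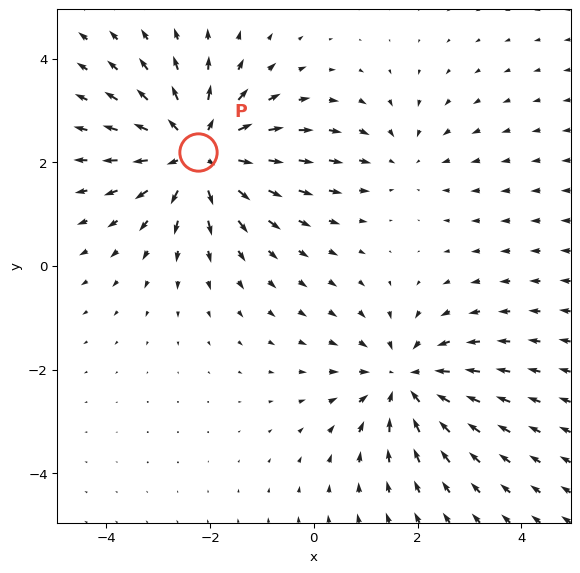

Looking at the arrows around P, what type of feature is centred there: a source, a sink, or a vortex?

source

At P (-2.2, 2.2) the arrows spread outward. Divergence about +5, curl ≈0 — positive divergence with near-zero curl is a source.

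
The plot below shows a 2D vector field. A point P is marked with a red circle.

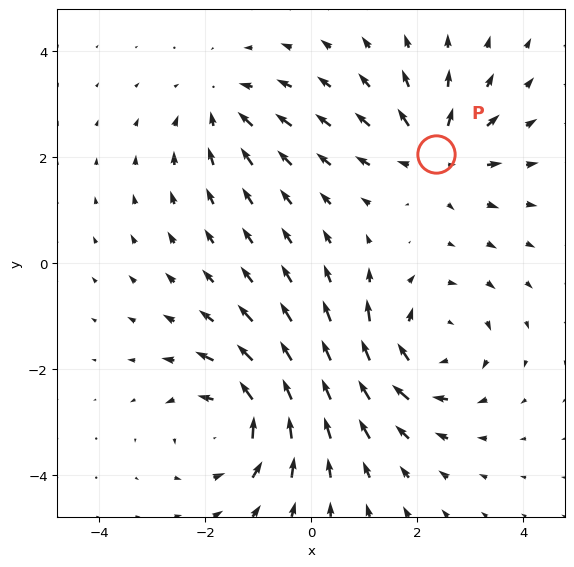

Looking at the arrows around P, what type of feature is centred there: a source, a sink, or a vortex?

At P (2.4, 2.1) the arrows spread outward. Divergence about +4, curl ≈0 — positive divergence with near-zero curl is a source.

source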